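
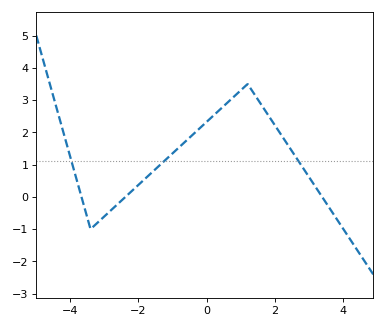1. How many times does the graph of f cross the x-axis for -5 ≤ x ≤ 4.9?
3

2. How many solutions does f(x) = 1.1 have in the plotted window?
3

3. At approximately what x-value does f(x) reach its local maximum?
1.2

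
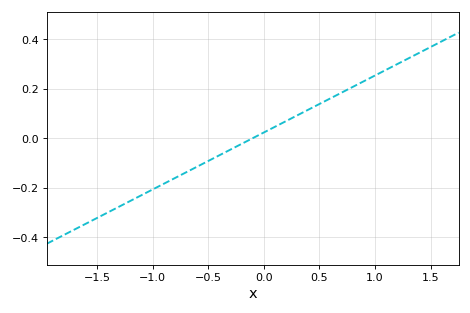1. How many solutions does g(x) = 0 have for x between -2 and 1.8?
1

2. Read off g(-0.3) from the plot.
-0.046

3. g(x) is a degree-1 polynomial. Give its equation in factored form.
y = 0.23(x + 0.1)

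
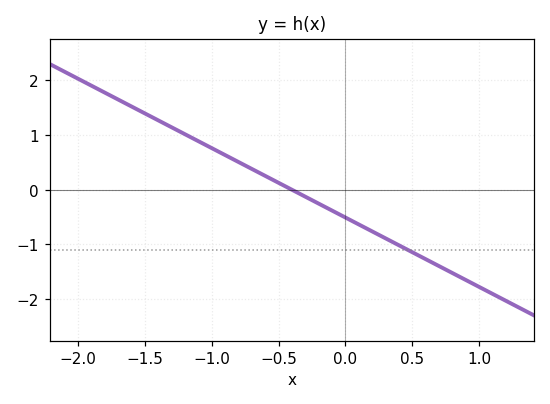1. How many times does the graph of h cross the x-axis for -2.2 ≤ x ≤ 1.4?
1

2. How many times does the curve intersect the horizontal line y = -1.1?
1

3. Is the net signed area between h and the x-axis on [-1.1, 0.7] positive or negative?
negative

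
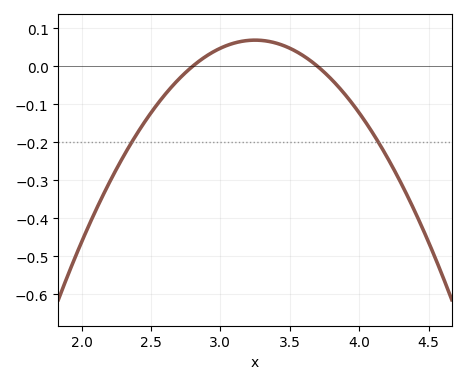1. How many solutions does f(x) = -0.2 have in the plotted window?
2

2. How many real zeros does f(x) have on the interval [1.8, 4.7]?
2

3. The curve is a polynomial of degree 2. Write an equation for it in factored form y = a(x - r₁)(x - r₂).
y = -0.34(x - 2.8)(x - 3.7)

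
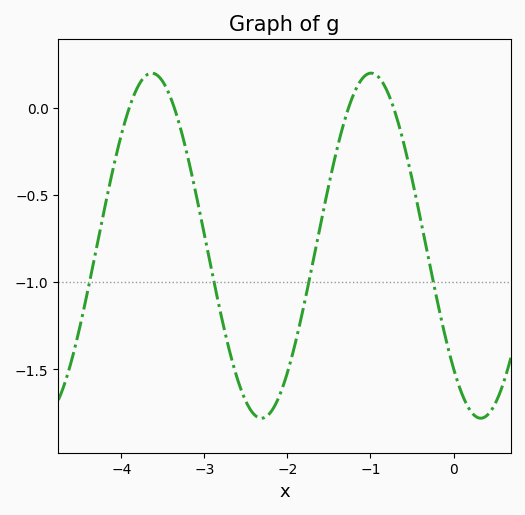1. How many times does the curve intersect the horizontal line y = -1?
4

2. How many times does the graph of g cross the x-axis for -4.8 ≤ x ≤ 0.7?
4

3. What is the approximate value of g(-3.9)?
0.006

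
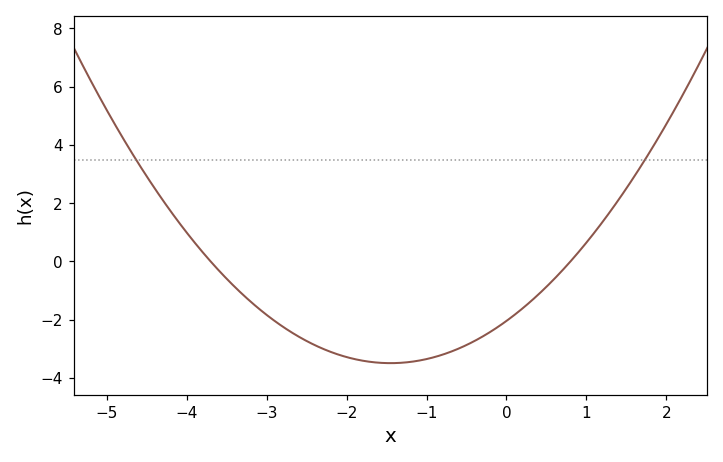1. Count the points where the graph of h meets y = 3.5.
2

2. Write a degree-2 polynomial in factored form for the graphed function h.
y = 0.69(x + 3.7)(x - 0.8)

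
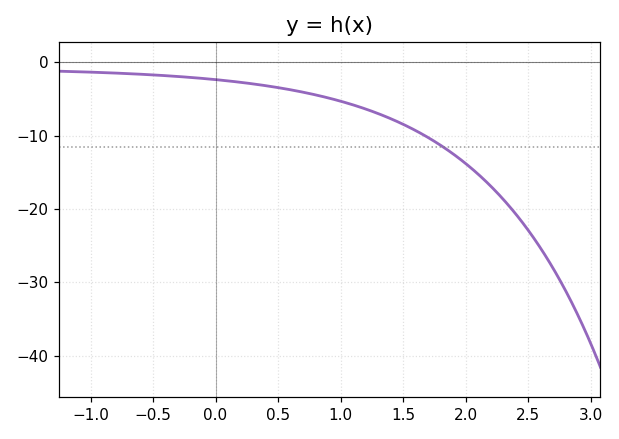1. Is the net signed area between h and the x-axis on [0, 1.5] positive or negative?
negative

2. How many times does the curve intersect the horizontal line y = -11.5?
1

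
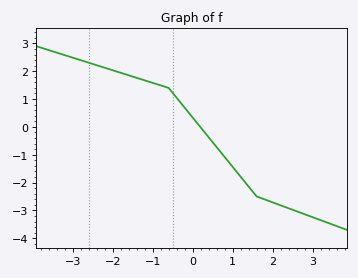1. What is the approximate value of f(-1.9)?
2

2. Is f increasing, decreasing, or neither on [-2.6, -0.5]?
decreasing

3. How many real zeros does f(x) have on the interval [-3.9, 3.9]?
1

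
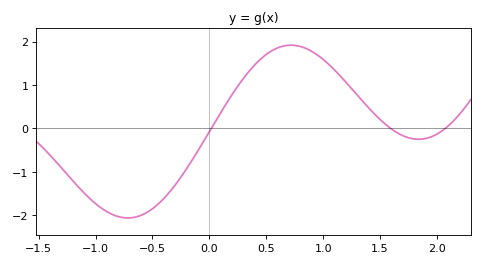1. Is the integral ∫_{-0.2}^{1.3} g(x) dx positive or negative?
positive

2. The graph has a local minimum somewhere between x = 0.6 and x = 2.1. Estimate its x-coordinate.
1.8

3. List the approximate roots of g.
0, 1.6, 2.1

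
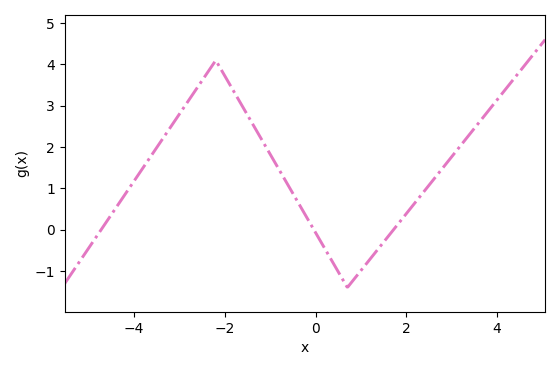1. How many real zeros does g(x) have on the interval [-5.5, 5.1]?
3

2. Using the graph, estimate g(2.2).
0.665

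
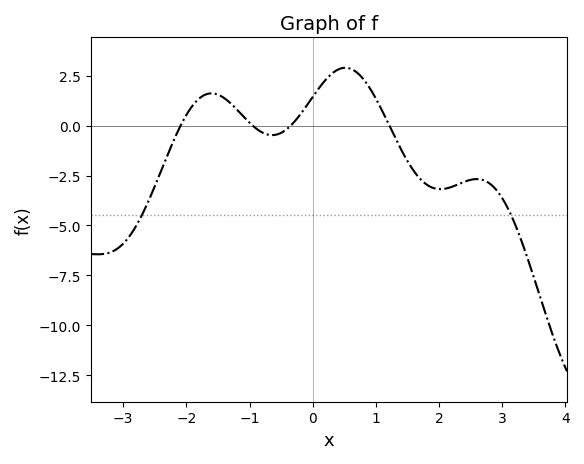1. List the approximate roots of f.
-2.09, -0.951, -0.347, 1.21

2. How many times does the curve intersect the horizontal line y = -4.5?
2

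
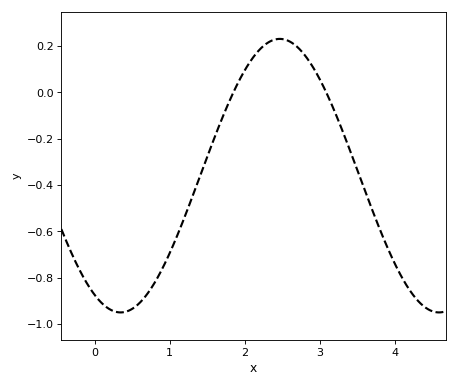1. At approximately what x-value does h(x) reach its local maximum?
2.47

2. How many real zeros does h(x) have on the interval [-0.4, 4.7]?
2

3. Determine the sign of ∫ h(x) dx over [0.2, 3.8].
negative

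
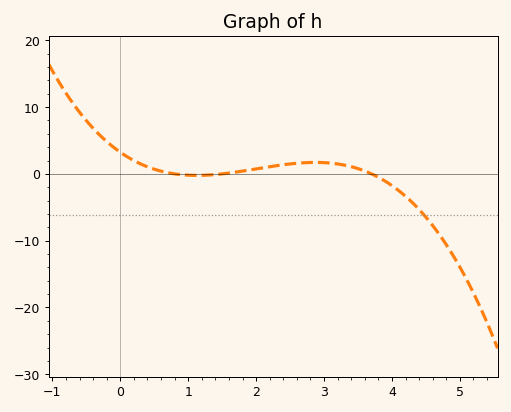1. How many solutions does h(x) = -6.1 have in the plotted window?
1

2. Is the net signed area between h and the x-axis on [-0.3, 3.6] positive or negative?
positive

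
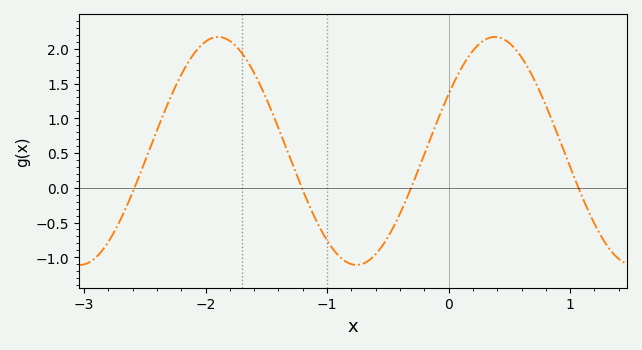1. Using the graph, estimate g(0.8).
1.2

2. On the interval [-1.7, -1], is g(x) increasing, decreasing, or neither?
decreasing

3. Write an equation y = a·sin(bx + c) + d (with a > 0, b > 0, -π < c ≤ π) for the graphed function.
y = 1.64sin(2.8x + 0.52) + 0.53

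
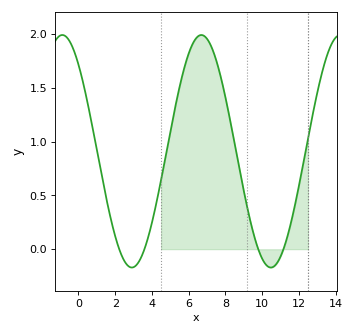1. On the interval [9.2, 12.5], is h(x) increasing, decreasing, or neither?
neither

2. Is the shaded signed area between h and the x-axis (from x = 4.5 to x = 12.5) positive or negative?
positive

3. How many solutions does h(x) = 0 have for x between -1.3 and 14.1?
4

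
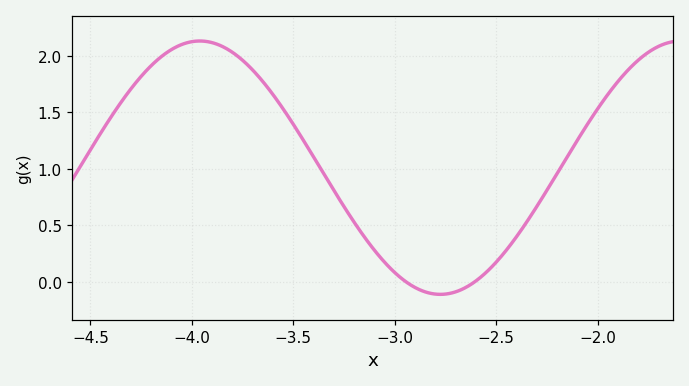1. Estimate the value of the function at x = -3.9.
2.12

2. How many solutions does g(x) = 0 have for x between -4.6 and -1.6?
2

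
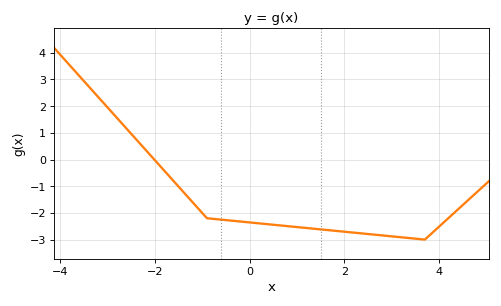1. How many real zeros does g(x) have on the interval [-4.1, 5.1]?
1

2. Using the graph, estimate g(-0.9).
-2.2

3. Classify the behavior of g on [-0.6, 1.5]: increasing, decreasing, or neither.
decreasing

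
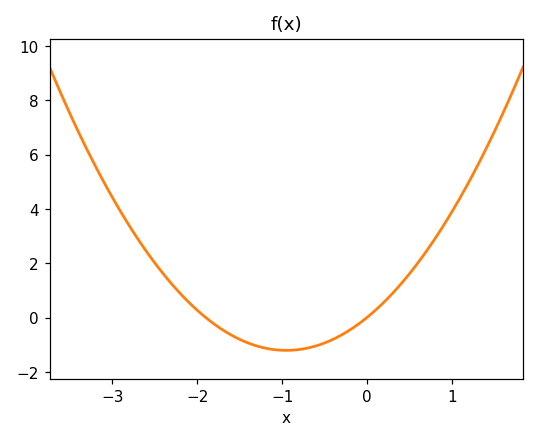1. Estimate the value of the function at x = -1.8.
-0.241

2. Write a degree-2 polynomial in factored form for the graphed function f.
y = 1.34(x + 1.9)(x - 0)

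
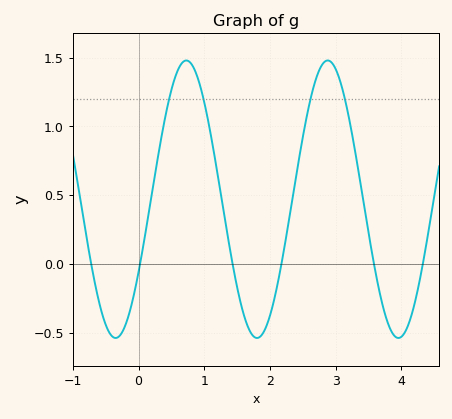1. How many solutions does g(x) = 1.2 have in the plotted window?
4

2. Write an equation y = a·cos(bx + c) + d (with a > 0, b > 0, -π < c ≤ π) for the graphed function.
y = 1.01cos(2.92x - 2.12) + 0.47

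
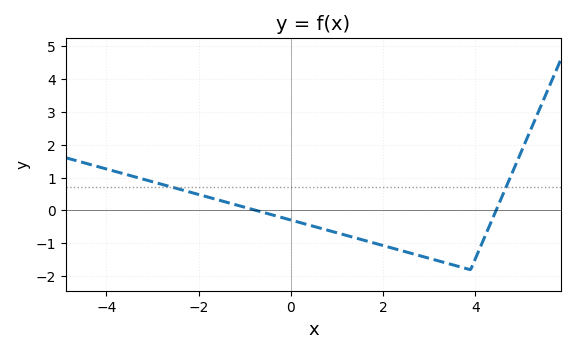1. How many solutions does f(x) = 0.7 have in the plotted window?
2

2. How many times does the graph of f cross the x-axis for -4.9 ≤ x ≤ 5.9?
2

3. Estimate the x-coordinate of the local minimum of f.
3.9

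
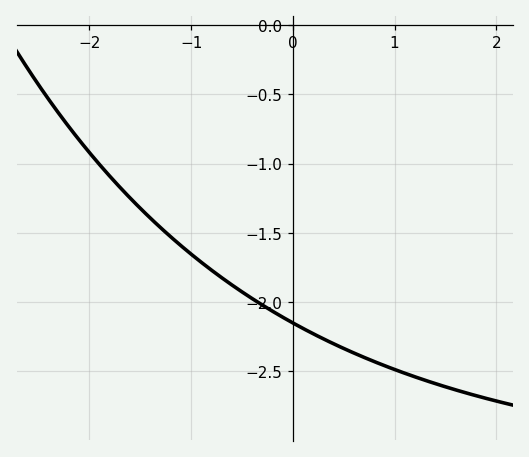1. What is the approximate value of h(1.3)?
-2.55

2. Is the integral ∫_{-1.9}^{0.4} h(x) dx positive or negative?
negative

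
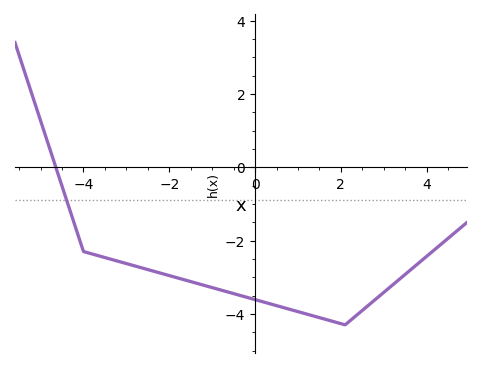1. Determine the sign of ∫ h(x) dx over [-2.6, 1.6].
negative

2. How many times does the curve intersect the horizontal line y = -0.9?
1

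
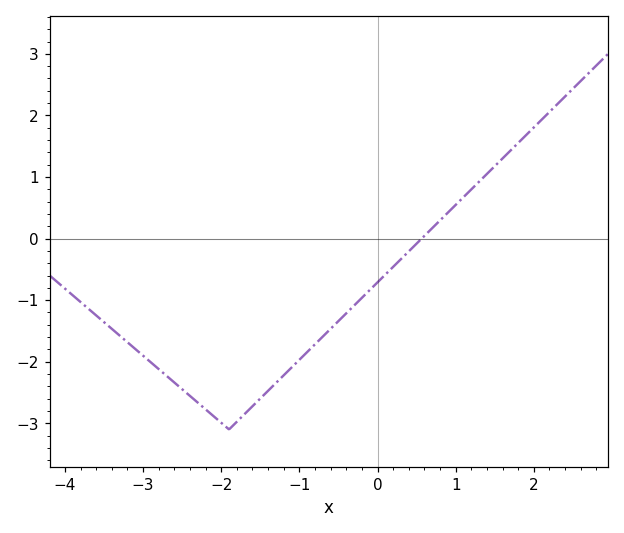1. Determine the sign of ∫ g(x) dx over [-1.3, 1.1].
negative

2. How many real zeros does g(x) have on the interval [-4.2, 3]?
1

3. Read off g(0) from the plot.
-0.711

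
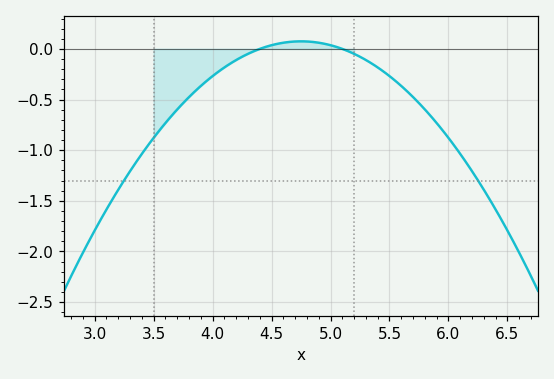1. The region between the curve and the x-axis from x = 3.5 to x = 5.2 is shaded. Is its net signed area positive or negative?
negative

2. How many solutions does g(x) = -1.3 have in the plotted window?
2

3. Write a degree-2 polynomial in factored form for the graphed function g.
y = -0.61(x - 4.4)(x - 5.1)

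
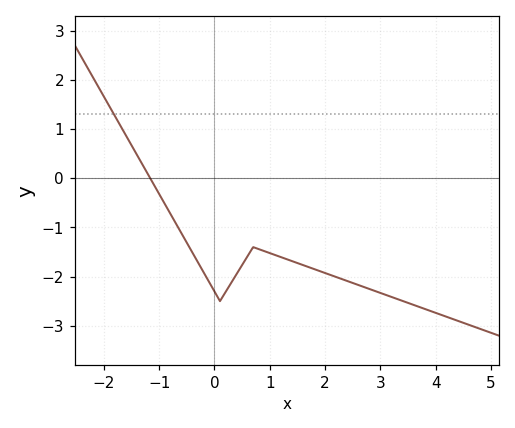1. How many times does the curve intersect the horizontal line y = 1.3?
1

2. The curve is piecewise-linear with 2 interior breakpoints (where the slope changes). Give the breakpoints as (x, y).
(0.1, -2.5); (0.7, -1.4)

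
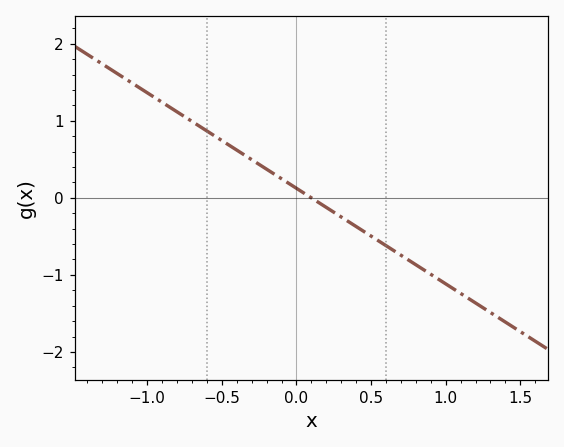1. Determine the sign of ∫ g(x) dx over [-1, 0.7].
positive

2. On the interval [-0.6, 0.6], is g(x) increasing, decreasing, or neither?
decreasing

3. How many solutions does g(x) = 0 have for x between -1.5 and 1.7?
1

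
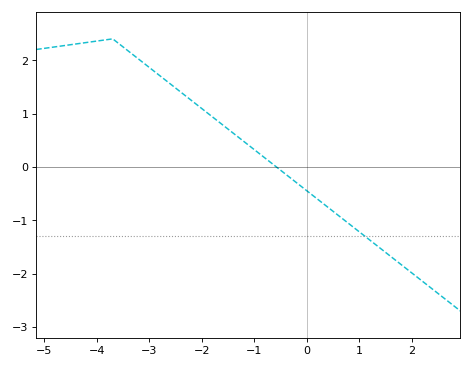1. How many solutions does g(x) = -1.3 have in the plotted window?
1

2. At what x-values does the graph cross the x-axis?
-0.579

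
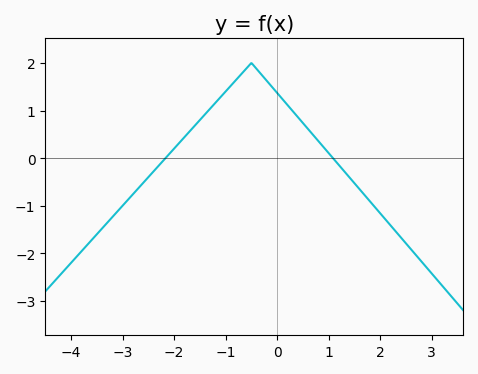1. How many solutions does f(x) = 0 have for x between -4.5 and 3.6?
2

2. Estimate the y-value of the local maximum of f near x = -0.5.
2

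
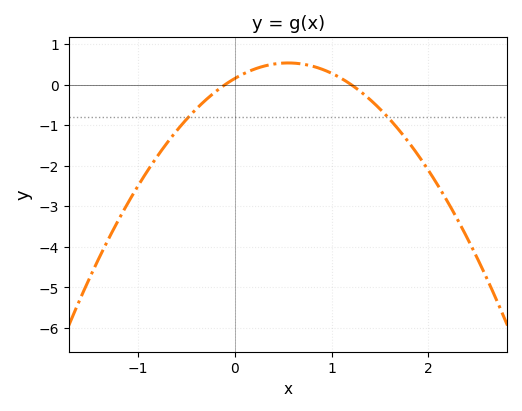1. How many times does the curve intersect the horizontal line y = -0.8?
2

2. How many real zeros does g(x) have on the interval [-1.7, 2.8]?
2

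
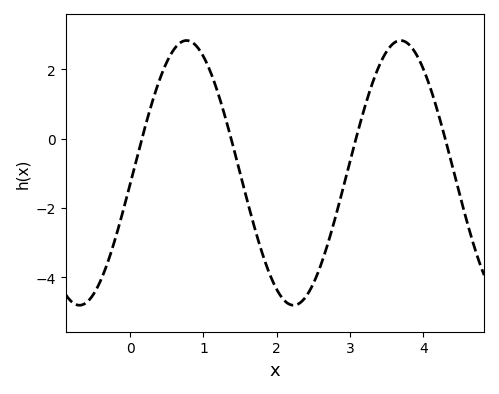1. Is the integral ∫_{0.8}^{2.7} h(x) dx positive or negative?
negative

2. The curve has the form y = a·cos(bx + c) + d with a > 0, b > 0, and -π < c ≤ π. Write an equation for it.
y = 3.82cos(2.1x - 1.7) - 0.99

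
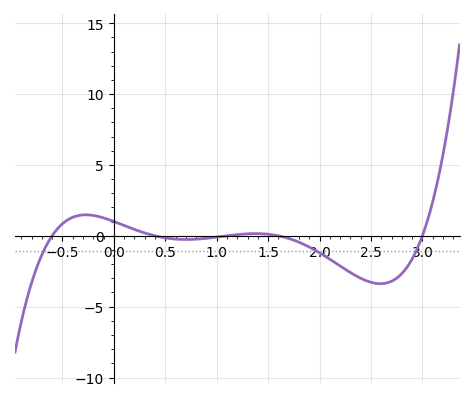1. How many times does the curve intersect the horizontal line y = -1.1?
3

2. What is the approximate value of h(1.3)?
0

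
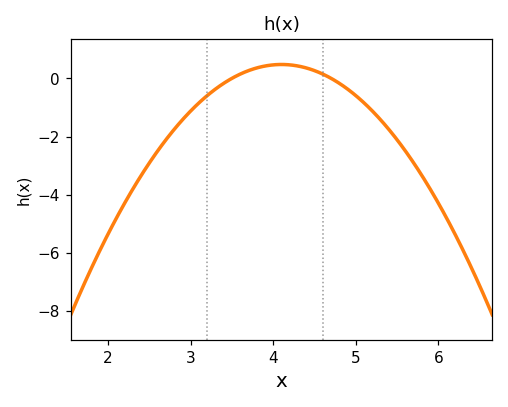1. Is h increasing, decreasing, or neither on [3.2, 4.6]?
neither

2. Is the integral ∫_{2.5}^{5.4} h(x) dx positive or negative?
negative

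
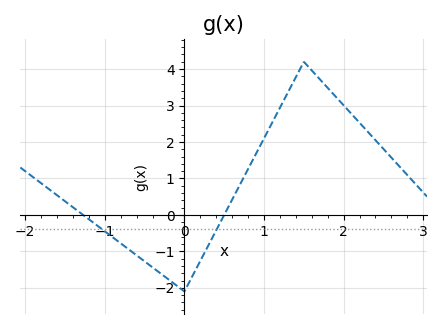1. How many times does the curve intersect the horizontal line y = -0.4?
2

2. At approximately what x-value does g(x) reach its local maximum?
1.5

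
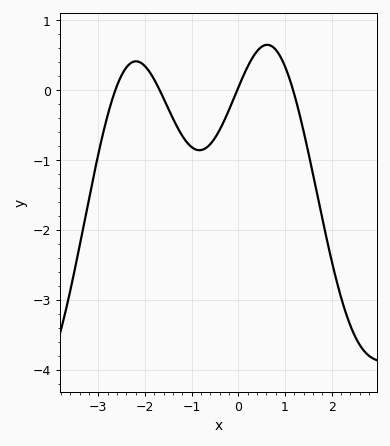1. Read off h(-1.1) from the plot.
-0.742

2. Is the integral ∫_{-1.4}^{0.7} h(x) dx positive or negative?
negative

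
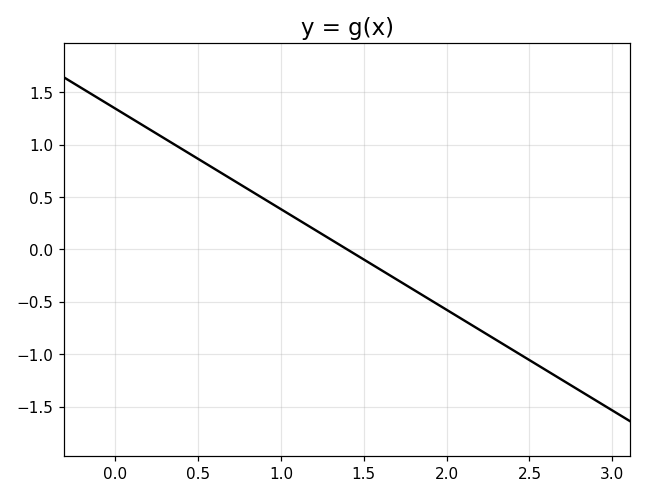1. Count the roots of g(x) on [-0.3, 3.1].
1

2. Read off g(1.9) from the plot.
-0.48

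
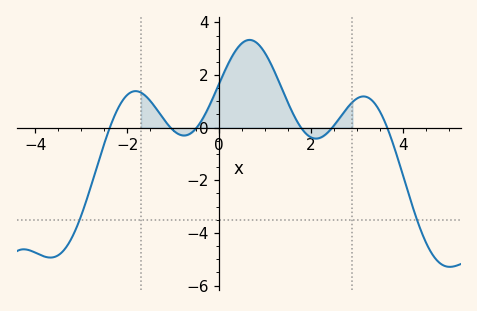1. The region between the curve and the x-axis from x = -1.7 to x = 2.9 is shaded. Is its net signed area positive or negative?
positive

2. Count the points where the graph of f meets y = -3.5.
2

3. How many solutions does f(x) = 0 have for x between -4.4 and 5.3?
6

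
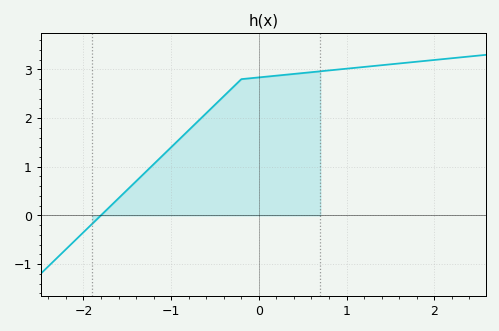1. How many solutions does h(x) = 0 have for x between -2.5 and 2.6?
1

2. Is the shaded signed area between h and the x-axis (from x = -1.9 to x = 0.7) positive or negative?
positive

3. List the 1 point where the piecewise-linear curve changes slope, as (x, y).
(-0.2, 2.8)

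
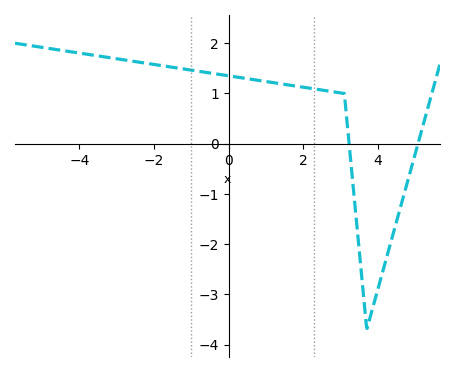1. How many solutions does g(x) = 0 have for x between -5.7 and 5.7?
2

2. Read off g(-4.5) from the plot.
1.9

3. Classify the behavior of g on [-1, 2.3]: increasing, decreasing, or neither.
decreasing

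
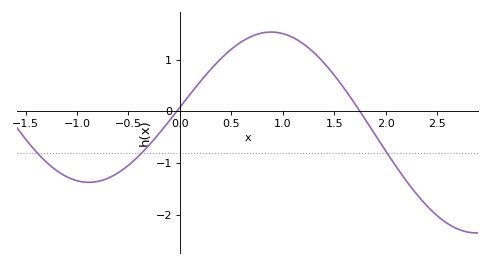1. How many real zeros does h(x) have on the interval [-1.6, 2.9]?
2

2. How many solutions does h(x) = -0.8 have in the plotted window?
3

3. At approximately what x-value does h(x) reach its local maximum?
0.9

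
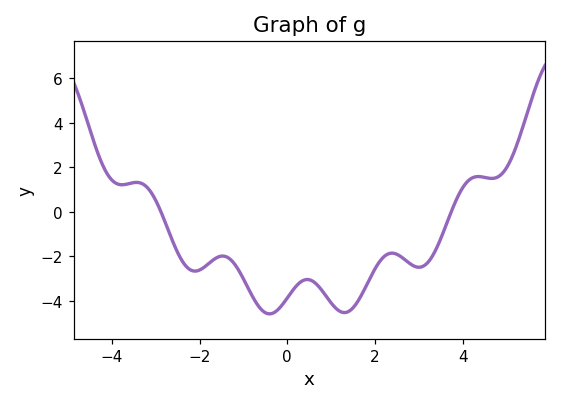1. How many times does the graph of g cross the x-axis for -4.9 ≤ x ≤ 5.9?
2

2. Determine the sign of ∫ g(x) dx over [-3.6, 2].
negative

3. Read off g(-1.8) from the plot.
-2.4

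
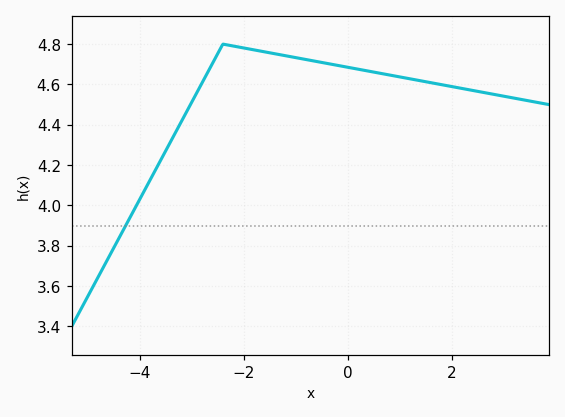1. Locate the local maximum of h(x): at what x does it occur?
-2.4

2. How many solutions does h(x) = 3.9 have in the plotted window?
1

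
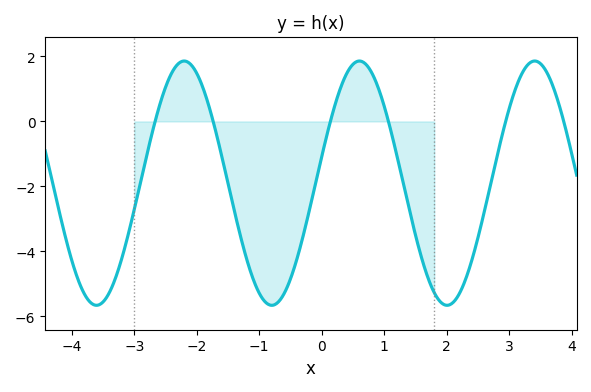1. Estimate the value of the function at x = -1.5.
-2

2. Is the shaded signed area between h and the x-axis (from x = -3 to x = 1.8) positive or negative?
negative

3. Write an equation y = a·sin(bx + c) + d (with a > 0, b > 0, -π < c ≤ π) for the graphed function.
y = 3.76sin(2.2x + 0.22) - 1.9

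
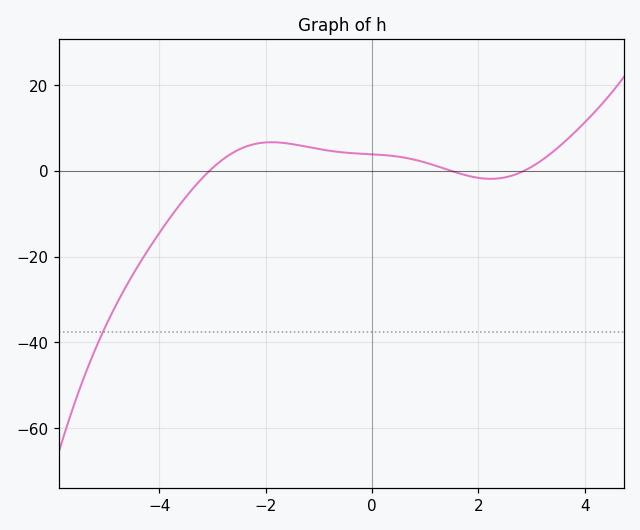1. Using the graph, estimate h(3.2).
2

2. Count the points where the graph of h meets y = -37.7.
1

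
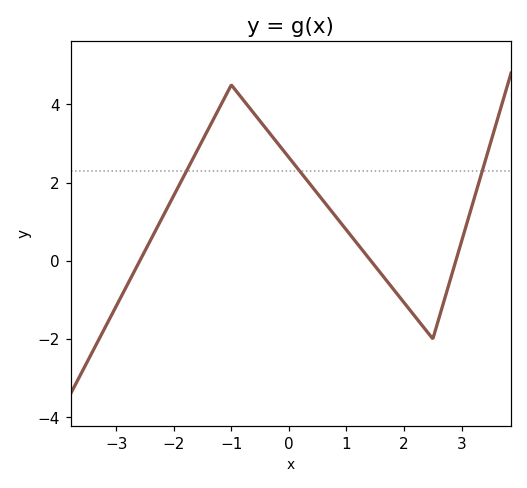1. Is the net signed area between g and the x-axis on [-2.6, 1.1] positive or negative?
positive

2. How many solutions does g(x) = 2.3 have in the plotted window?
3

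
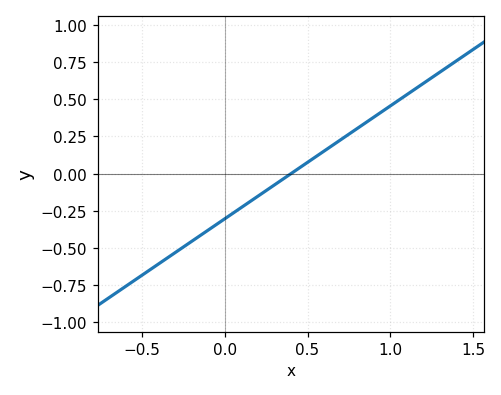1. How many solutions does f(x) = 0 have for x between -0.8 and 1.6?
1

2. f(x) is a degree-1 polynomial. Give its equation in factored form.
y = 0.76(x - 0.4)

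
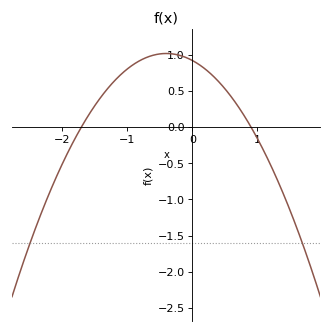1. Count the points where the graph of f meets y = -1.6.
2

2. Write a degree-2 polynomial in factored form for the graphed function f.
y = -0.6(x + 1.7)(x - 0.9)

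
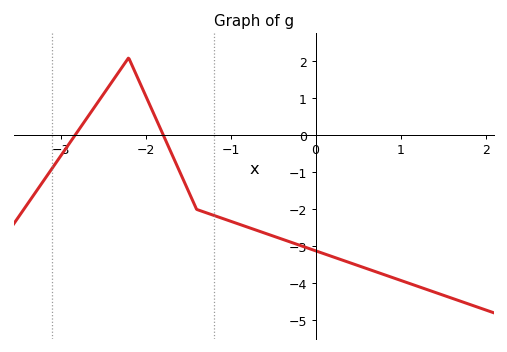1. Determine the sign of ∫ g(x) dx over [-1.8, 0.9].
negative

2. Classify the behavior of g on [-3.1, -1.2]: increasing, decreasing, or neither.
neither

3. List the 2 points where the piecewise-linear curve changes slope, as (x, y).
(-2.2, 2.1); (-1.4, -2)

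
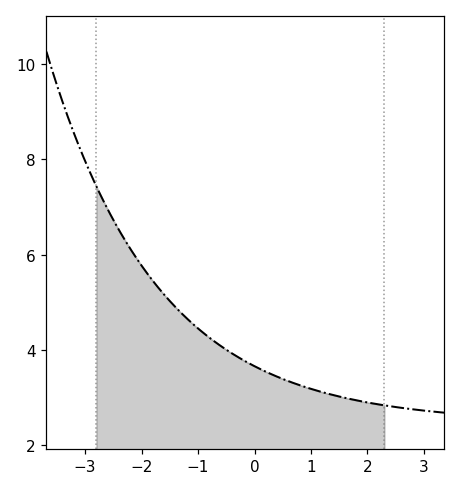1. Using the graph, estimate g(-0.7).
4.17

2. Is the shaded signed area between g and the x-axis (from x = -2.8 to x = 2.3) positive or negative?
positive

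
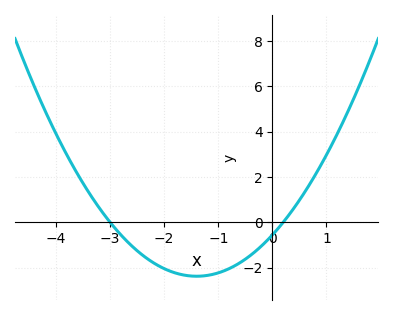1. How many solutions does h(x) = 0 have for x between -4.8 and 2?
2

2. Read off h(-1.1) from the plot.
-2.3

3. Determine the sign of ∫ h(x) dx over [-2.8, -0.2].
negative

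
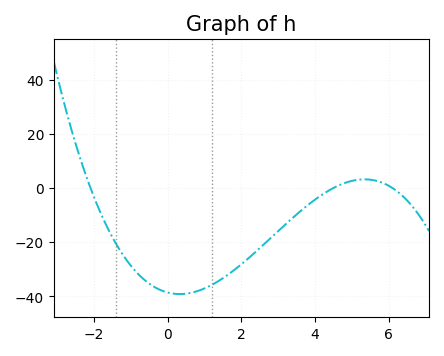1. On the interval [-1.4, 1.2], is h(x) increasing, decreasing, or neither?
neither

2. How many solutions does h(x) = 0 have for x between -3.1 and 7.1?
3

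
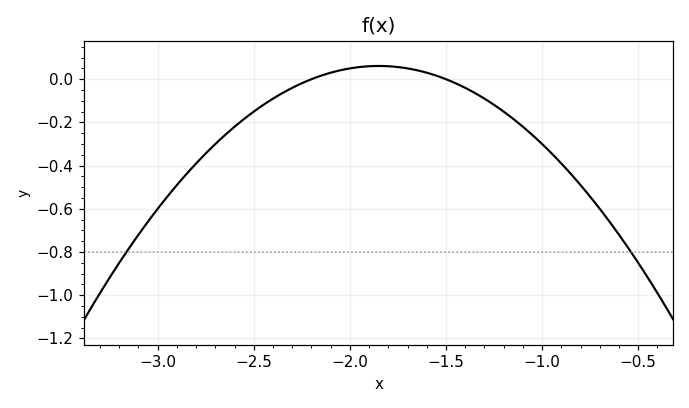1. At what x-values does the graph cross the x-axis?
-2.2, -1.5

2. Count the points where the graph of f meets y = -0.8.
2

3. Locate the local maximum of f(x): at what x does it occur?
-1.85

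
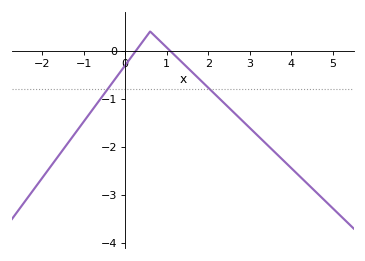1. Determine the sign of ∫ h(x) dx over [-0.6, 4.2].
negative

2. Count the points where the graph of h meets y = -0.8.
2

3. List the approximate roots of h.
0.259, 1.08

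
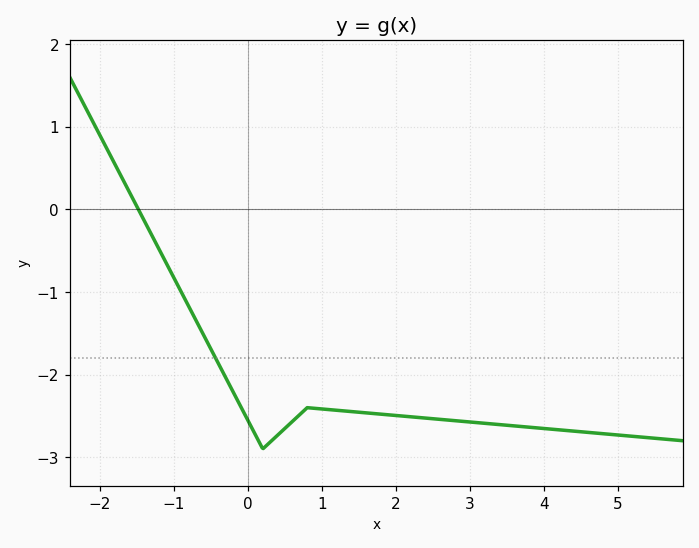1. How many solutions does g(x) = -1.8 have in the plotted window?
1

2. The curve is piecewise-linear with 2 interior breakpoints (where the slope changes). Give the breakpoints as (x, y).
(0.2, -2.9); (0.8, -2.4)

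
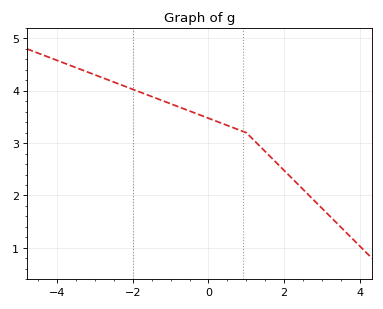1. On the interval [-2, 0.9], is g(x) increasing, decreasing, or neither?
decreasing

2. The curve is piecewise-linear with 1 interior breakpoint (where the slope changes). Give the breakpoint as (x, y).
(1, 3.2)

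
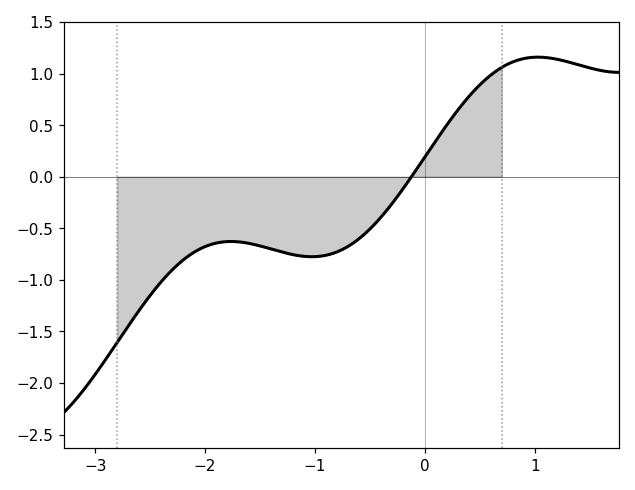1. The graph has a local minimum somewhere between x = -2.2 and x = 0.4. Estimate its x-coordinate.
-1.03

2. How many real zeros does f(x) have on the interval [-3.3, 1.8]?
1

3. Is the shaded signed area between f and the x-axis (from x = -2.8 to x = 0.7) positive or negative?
negative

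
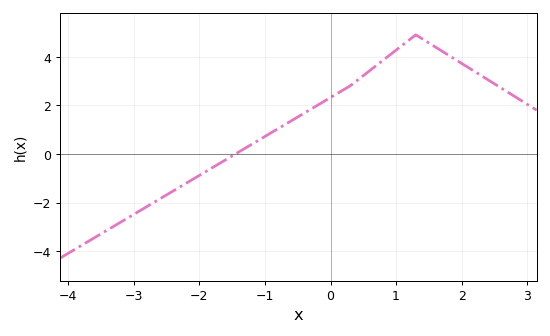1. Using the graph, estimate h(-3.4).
-3.13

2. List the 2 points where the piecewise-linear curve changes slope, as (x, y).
(0.3, 2.8); (1.3, 4.9)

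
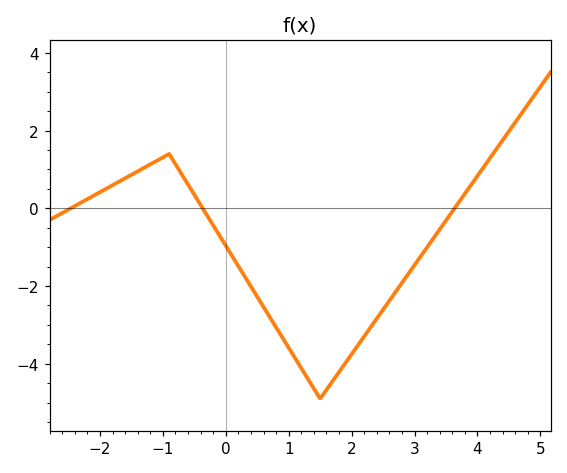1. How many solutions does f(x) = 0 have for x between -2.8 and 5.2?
3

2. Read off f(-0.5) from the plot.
0.35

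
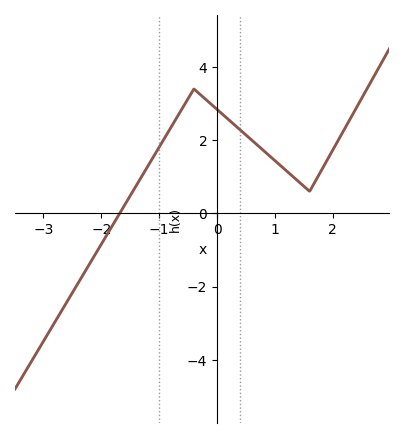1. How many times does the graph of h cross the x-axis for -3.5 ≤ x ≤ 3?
1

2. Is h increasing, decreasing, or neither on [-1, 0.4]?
neither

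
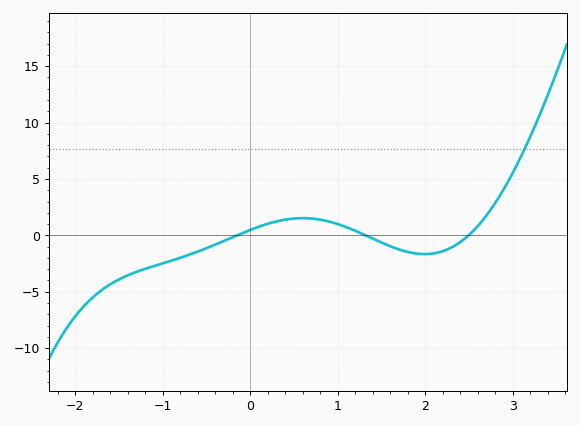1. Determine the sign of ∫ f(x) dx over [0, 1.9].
positive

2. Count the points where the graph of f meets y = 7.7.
1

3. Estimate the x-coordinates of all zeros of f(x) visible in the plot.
-0.2, 1.3, 2.5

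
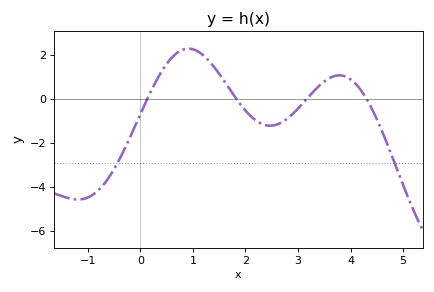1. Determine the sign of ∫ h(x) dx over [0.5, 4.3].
positive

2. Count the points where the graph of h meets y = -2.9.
2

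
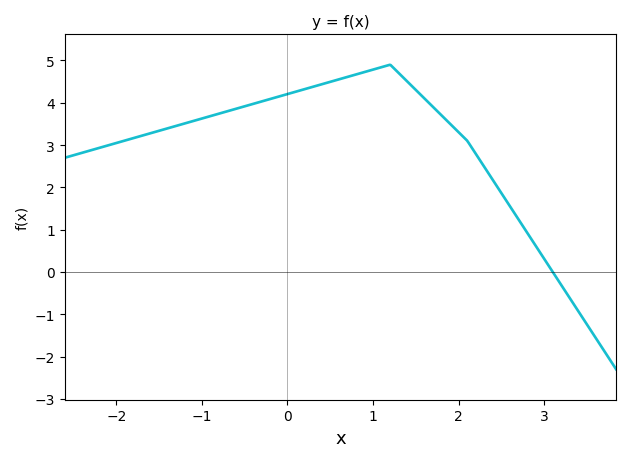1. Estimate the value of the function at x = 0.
4.21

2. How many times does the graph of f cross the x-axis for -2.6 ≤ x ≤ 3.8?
1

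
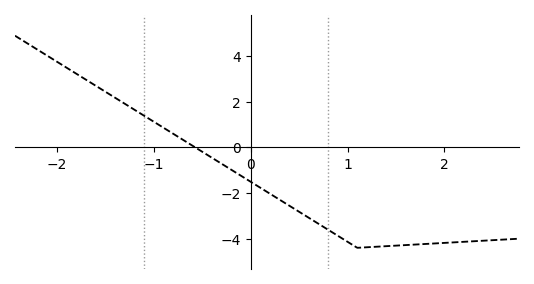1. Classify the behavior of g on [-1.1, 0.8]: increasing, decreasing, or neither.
decreasing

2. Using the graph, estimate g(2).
-4.2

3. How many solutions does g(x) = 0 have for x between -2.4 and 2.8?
1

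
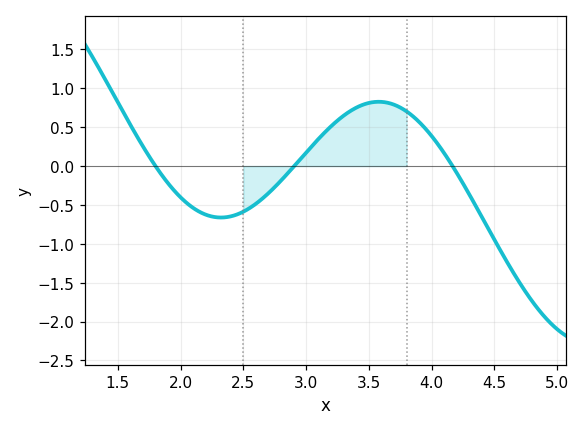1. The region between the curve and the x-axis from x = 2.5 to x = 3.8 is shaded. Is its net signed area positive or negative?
positive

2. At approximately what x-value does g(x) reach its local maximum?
3.6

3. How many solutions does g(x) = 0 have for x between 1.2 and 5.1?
3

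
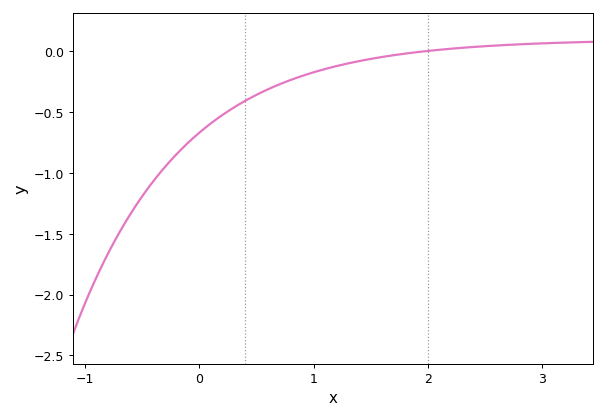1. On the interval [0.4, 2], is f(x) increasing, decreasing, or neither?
increasing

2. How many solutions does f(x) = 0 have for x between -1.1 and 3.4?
1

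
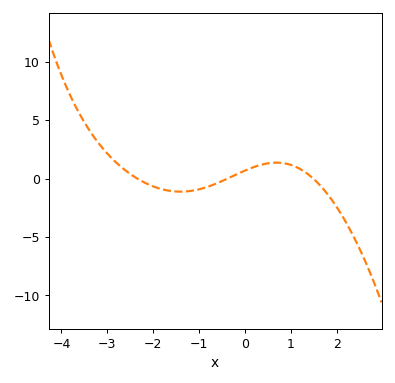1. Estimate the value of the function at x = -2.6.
0.5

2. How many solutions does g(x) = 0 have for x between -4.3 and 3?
3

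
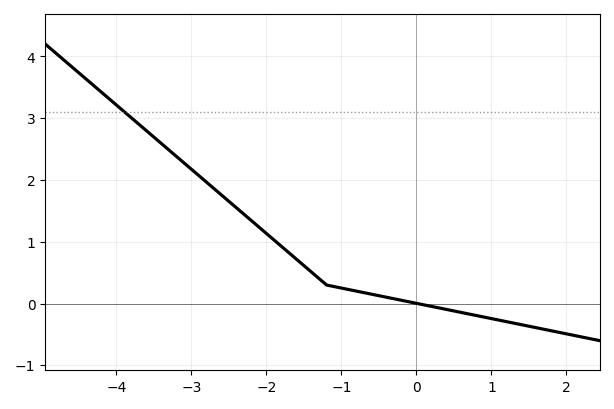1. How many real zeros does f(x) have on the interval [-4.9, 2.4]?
1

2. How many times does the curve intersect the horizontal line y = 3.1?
1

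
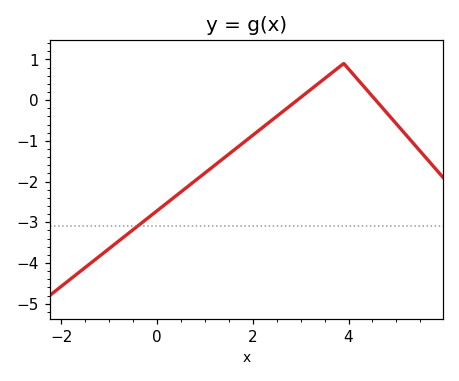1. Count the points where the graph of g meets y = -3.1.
1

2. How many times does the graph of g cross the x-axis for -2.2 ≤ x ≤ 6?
2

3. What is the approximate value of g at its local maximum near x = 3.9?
0.9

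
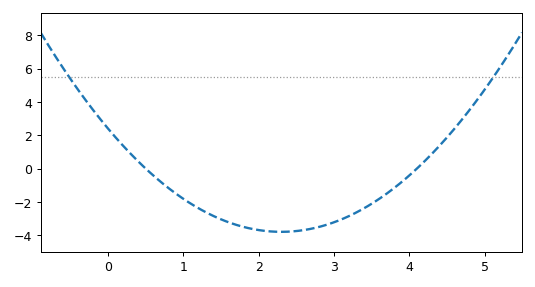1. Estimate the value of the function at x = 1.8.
-3.5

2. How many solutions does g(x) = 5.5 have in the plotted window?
2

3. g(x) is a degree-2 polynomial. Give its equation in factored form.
y = 1.17(x - 0.5)(x - 4.1)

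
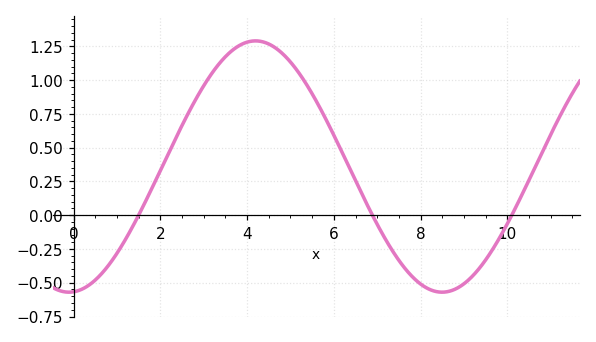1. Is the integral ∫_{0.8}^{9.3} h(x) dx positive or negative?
positive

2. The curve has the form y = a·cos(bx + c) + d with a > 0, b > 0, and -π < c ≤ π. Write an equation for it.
y = 0.93cos(0.73x - 3.1) + 0.36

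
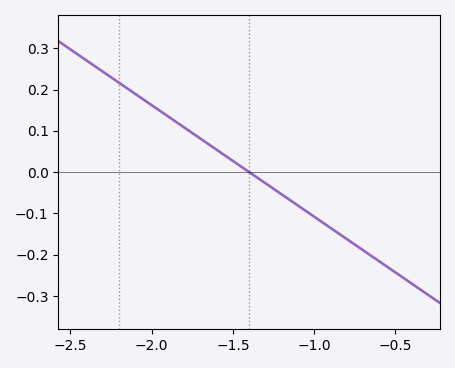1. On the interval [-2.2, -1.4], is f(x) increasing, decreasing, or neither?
decreasing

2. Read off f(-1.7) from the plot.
0.08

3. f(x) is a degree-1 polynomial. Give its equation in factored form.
y = -0.27(x + 1.4)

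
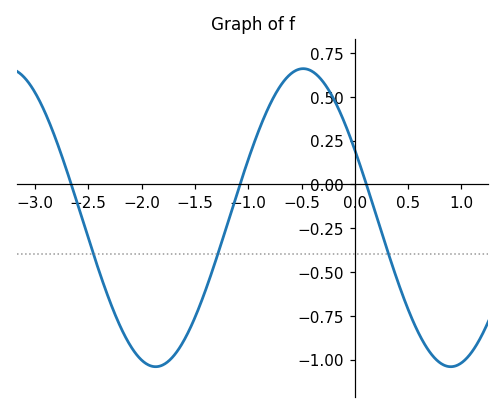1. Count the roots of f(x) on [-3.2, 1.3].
3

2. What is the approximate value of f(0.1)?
0.02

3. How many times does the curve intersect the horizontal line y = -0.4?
3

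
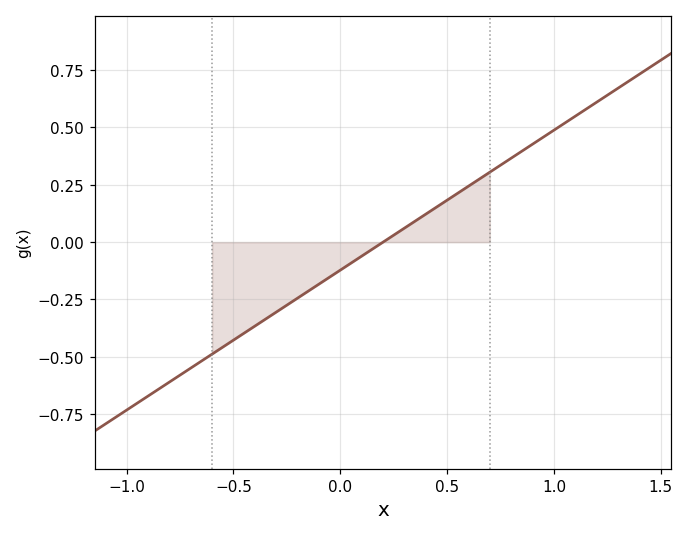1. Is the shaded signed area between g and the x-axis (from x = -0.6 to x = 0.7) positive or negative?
negative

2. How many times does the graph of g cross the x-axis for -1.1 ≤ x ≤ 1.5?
1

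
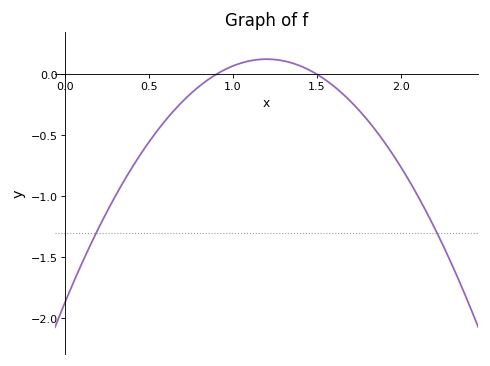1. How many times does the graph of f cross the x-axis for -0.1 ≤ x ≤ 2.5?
2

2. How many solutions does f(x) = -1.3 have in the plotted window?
2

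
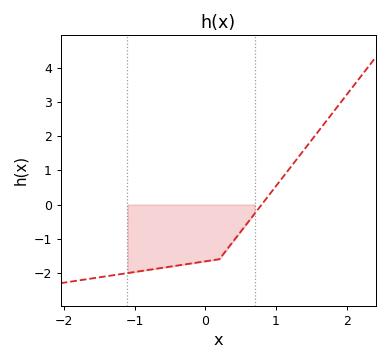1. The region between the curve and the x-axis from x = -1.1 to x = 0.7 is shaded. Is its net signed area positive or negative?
negative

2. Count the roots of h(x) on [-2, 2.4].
1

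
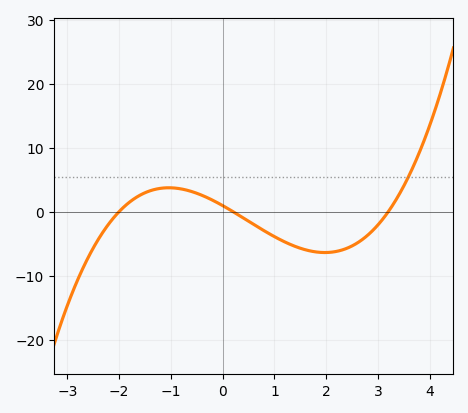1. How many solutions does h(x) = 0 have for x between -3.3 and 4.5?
3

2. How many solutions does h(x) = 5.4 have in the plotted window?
1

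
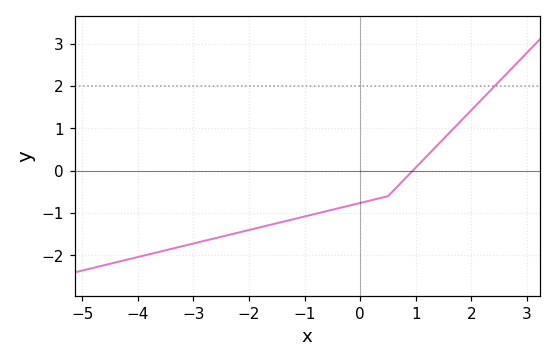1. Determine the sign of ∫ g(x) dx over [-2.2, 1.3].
negative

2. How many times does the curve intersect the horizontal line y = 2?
1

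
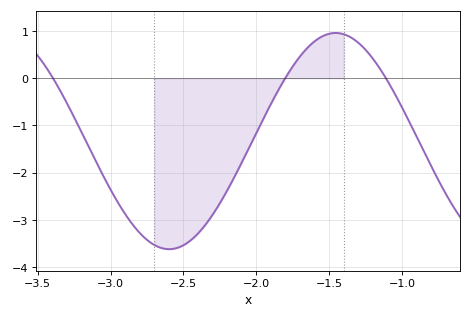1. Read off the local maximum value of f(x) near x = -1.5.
1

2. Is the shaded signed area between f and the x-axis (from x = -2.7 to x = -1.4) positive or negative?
negative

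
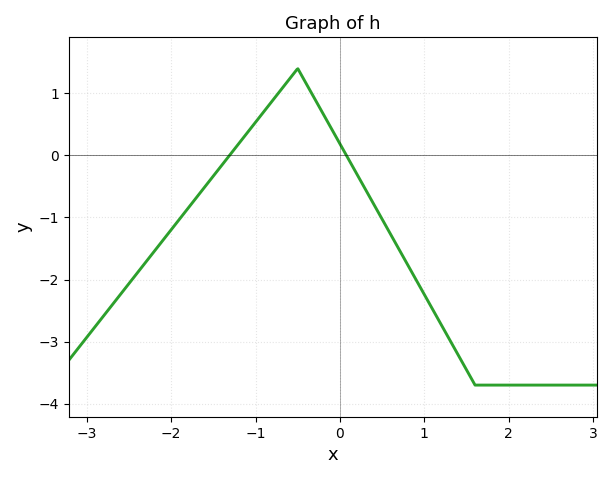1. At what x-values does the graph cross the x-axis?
-1.3, 0.1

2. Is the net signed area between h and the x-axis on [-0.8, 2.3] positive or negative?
negative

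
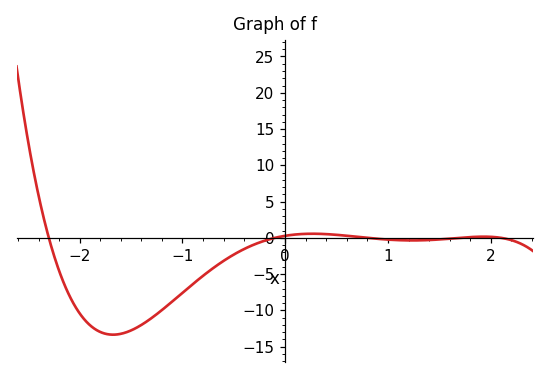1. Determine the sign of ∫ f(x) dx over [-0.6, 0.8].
negative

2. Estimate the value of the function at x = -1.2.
-10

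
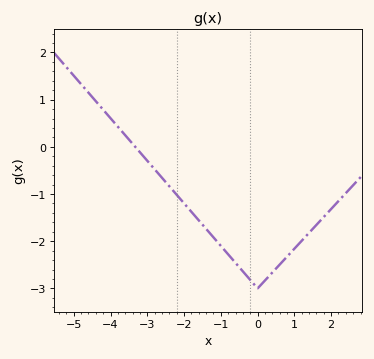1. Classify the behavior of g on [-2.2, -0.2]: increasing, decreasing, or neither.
decreasing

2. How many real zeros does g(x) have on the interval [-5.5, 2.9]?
1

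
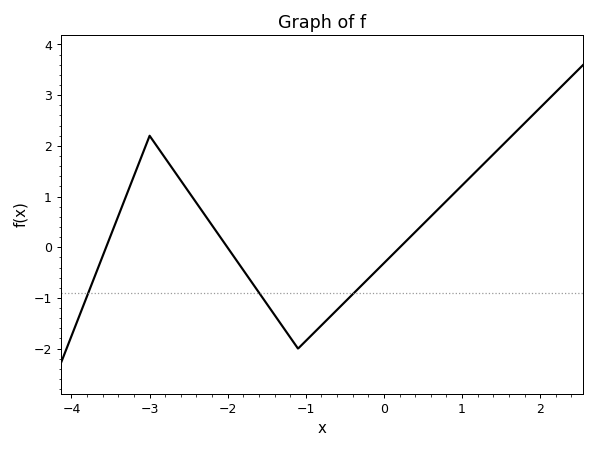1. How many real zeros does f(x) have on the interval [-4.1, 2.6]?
3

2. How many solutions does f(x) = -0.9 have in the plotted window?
3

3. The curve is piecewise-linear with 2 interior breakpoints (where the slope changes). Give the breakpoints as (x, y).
(-3, 2.2); (-1.1, -2)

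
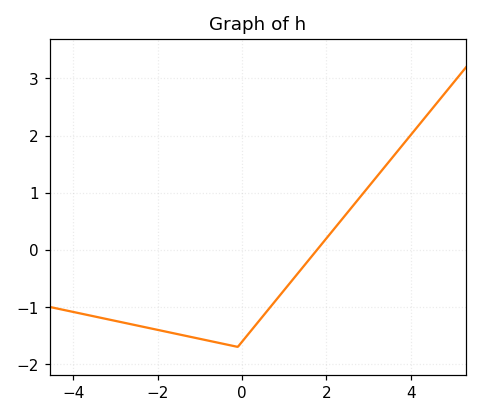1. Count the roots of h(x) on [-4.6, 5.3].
1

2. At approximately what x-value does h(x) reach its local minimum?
-0.102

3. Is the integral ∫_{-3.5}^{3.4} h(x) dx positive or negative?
negative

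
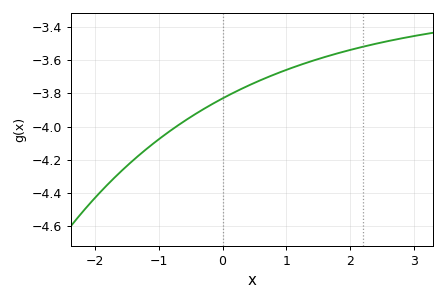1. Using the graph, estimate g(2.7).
-3.48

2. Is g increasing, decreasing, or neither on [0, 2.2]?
increasing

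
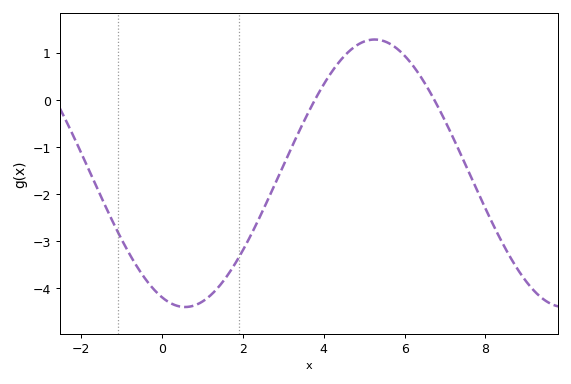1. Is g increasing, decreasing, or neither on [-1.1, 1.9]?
neither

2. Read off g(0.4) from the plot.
-4.4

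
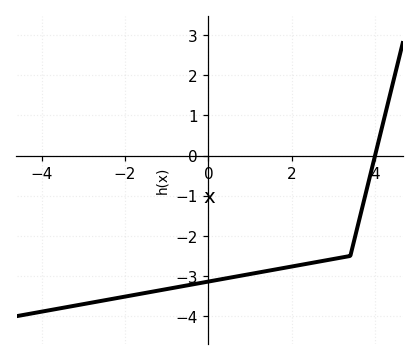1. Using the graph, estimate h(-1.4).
-3.4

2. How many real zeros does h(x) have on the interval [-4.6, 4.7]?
1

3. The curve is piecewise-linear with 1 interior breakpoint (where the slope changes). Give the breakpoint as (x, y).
(3.4, -2.5)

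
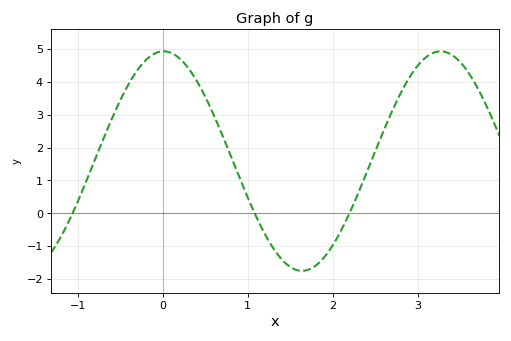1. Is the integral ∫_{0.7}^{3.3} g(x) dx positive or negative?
positive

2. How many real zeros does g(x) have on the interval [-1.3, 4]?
3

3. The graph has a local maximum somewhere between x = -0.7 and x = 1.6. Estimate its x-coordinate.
0.01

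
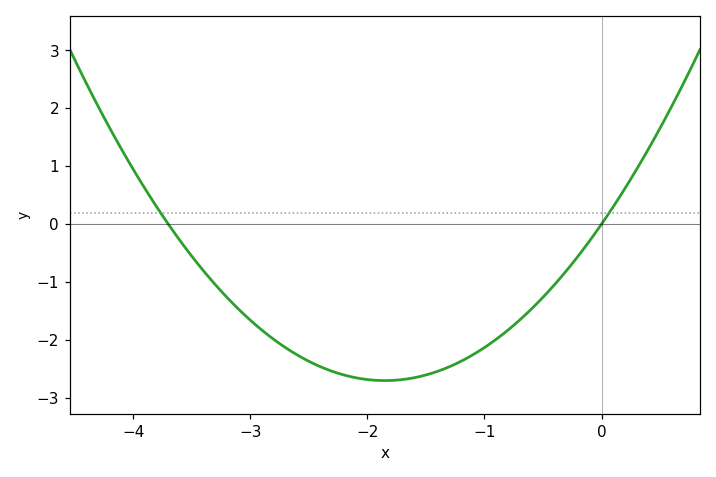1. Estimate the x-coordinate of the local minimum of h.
-1.8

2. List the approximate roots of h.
-3.7, 0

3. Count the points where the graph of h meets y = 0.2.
2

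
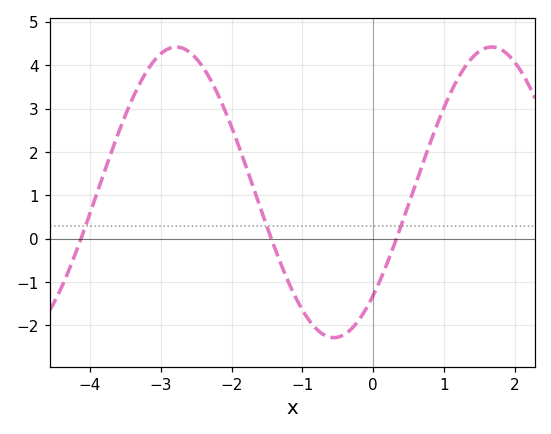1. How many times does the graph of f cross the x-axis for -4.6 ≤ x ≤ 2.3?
3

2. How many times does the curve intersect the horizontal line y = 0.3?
3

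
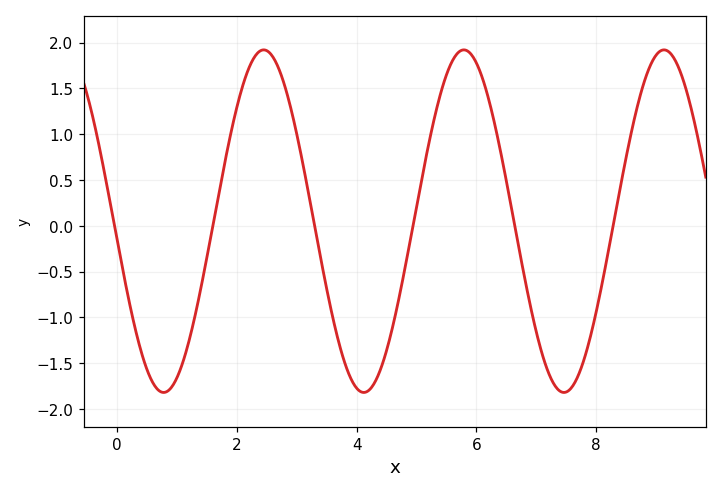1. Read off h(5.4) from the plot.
1.44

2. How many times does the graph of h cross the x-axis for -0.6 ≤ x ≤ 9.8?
6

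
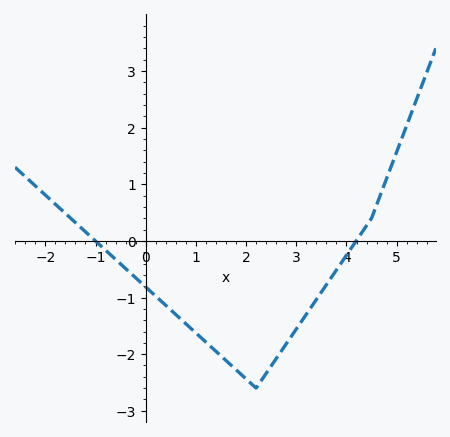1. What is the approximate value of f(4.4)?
0.27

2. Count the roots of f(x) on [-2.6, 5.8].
2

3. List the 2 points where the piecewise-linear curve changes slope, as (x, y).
(2.2, -2.6); (4.5, 0.4)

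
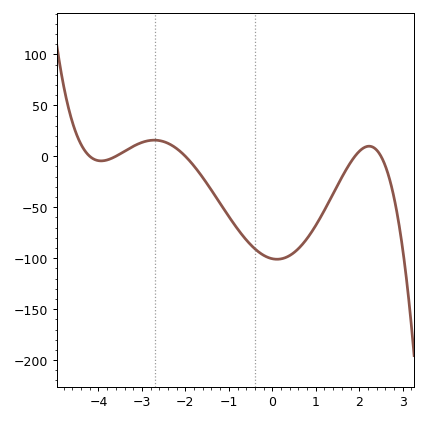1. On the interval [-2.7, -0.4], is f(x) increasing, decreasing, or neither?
decreasing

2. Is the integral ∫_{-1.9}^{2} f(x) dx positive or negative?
negative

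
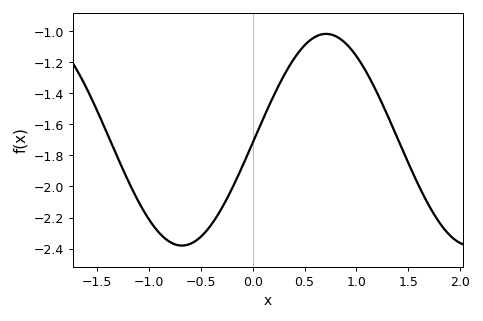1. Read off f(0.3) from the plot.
-1.29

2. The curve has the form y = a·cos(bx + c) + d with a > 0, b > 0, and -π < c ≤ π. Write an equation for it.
y = 0.68cos(2.26x - 1.6) - 1.7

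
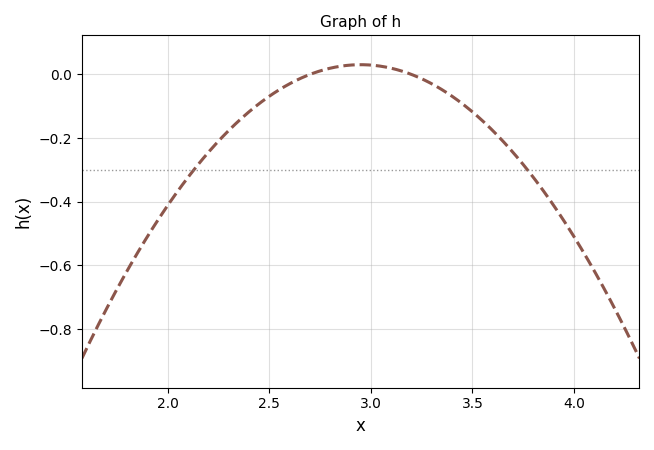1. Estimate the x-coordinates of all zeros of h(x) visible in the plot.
2.7, 3.2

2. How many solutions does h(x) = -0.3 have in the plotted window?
2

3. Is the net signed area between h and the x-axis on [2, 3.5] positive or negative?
negative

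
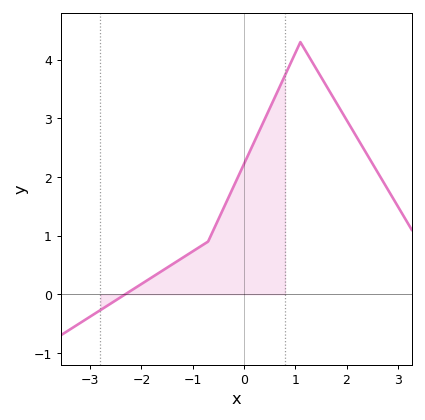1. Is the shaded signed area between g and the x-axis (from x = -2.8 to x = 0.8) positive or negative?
positive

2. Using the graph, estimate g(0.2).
2.6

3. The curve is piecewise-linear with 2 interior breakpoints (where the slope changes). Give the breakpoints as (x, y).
(-0.7, 0.9); (1.1, 4.3)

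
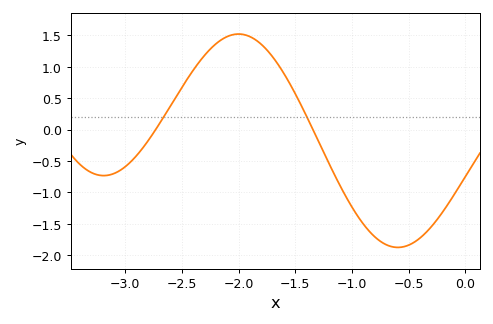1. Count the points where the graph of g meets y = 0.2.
2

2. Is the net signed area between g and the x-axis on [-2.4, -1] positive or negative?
positive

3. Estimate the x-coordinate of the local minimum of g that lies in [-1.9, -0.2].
-0.6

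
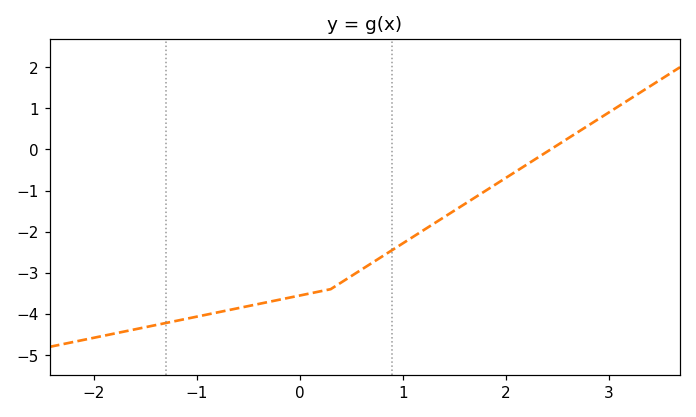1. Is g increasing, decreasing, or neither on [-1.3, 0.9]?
increasing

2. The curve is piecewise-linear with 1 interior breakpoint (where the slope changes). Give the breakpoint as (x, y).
(0.3, -3.4)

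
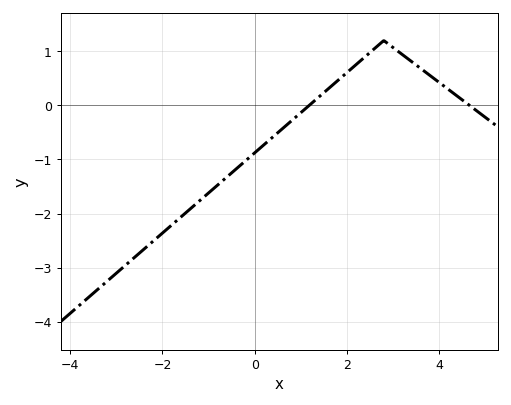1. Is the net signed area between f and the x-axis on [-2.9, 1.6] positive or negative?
negative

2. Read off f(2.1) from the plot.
0.7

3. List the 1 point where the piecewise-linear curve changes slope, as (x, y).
(2.8, 1.2)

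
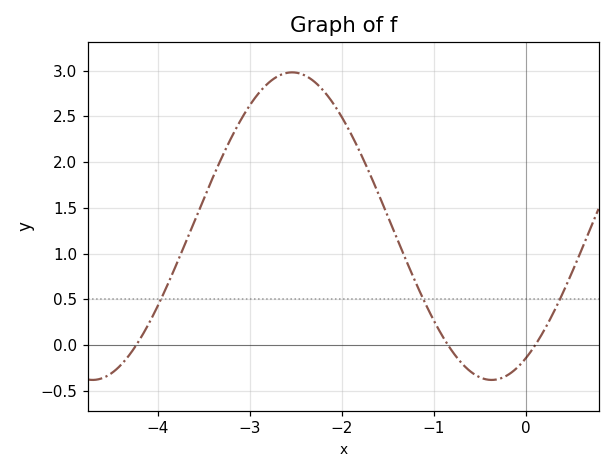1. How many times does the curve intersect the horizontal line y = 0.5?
3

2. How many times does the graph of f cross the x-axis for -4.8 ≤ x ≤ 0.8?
3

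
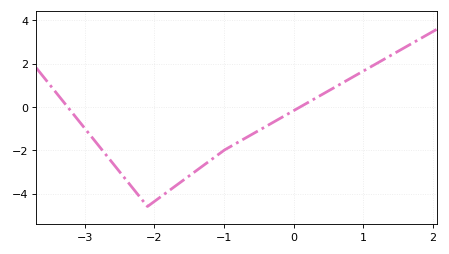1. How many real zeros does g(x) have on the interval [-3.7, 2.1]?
2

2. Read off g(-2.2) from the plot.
-4.2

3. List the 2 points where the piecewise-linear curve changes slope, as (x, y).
(-2.1, -4.6); (-1, -2)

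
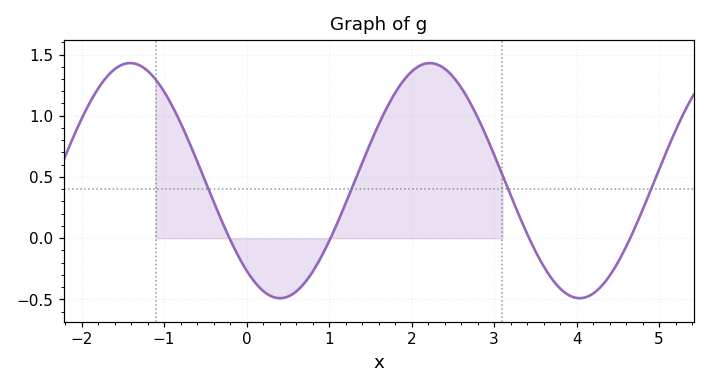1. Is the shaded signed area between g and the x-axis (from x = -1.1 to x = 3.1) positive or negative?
positive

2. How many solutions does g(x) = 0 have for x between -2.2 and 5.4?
4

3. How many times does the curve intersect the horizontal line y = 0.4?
4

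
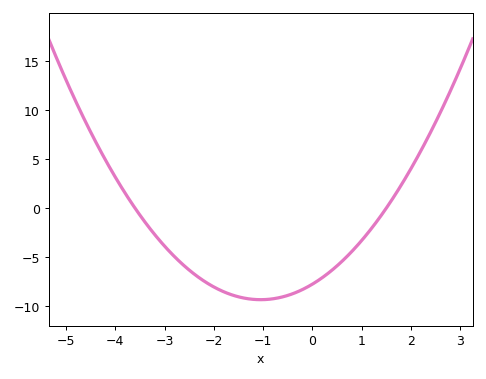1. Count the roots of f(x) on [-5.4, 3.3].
2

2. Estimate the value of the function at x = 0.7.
-4.95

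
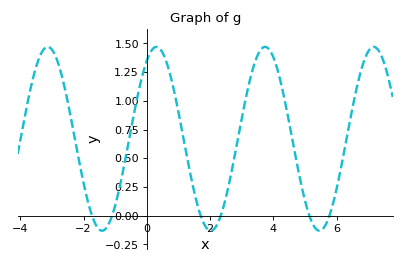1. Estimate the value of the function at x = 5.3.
-0.1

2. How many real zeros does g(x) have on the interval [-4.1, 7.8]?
6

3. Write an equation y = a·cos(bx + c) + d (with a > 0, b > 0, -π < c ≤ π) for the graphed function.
y = 0.8cos(1.8x - 0.55) + 0.67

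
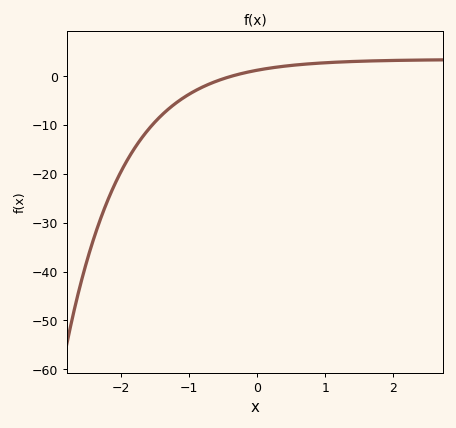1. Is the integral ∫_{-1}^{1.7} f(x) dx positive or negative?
positive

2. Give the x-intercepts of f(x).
-0.363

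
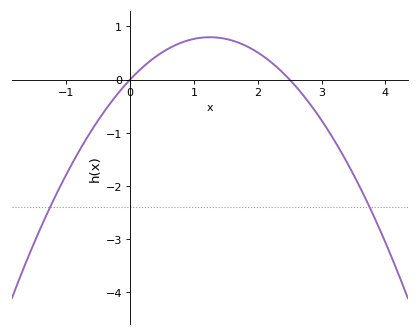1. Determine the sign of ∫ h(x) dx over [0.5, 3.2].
positive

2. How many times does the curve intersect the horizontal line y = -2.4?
2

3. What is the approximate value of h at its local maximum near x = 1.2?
0.8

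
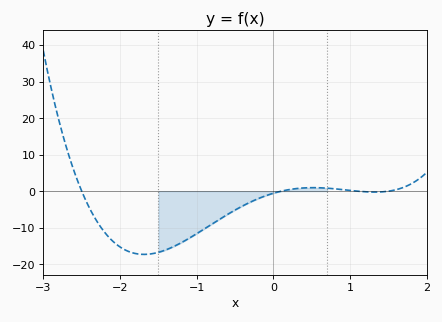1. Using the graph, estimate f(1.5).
0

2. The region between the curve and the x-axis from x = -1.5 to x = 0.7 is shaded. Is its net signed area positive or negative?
negative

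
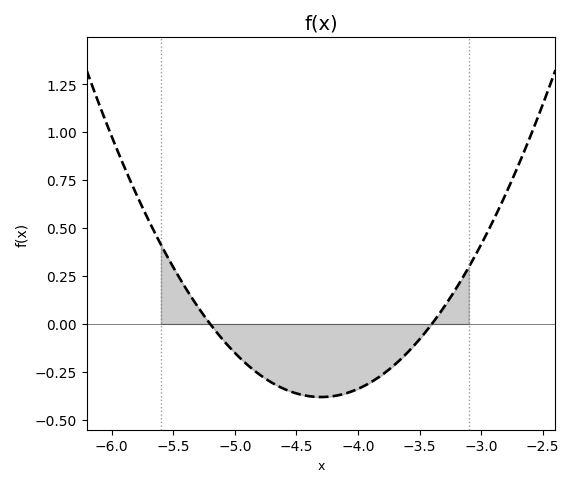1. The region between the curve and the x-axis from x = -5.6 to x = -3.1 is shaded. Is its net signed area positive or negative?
negative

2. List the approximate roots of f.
-5.2, -3.4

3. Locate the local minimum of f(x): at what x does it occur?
-4.3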